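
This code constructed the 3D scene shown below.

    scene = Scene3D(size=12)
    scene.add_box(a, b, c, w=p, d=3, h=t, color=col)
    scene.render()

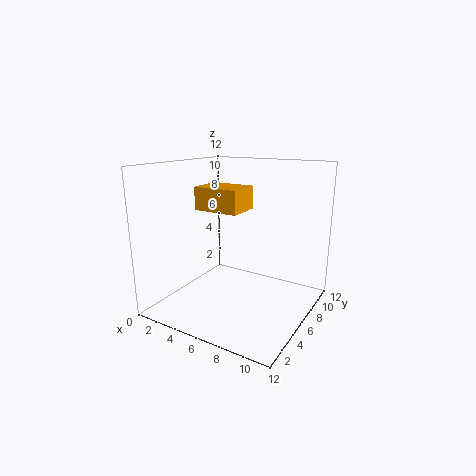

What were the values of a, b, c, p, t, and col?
a = 2, b = 5.5, c = 8, p = 4, t = 2, col = 'orange'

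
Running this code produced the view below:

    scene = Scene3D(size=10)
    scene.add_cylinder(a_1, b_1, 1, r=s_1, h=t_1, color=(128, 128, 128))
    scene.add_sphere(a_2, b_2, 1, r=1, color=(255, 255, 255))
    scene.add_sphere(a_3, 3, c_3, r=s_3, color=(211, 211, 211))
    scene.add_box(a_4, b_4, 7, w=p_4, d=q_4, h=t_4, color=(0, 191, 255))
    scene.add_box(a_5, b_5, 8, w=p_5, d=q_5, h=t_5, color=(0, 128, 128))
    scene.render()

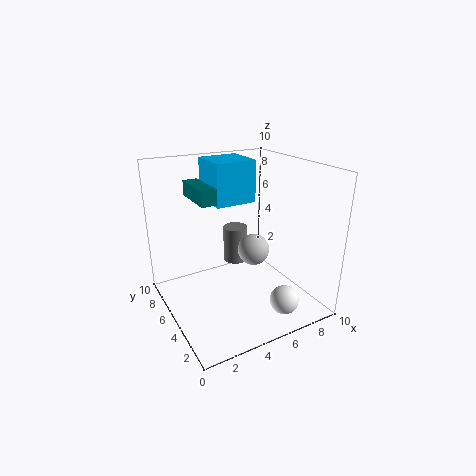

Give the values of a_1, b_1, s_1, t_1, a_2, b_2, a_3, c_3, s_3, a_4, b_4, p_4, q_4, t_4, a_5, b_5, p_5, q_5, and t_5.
a_1 = 7, b_1 = 9, s_1 = 1, t_1 = 3, a_2 = 7, b_2 = 2, a_3 = 5, c_3 = 5, s_3 = 1, a_4 = 4, b_4 = 6, p_4 = 3, q_4 = 3, t_4 = 3, a_5 = 2, b_5 = 4, p_5 = 1, q_5 = 3, t_5 = 1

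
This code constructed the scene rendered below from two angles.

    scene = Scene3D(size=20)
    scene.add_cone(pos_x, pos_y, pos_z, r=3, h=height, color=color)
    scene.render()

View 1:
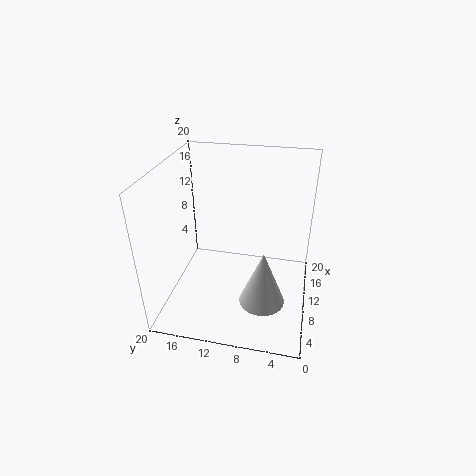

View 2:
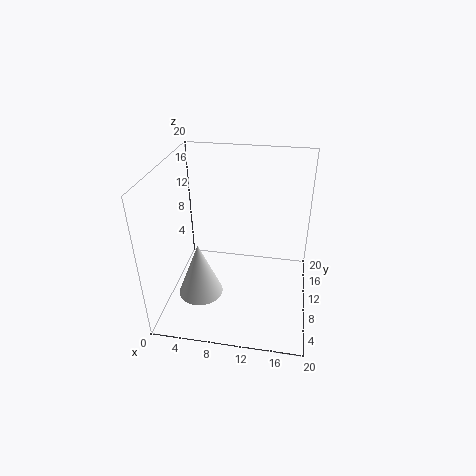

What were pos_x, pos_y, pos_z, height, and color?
pos_x = 5.5; pos_y = 5.75; pos_z = 3.5; height = 7.5; color = 'white'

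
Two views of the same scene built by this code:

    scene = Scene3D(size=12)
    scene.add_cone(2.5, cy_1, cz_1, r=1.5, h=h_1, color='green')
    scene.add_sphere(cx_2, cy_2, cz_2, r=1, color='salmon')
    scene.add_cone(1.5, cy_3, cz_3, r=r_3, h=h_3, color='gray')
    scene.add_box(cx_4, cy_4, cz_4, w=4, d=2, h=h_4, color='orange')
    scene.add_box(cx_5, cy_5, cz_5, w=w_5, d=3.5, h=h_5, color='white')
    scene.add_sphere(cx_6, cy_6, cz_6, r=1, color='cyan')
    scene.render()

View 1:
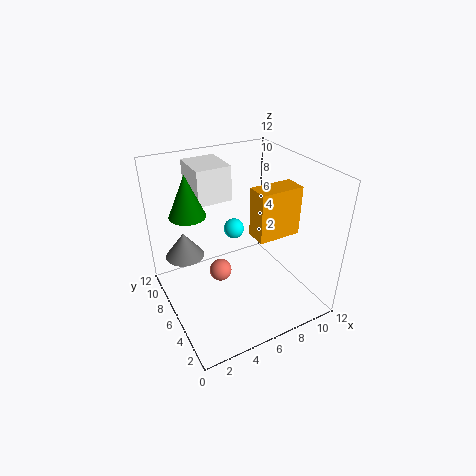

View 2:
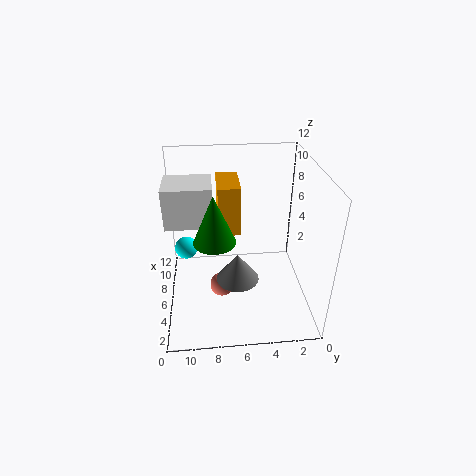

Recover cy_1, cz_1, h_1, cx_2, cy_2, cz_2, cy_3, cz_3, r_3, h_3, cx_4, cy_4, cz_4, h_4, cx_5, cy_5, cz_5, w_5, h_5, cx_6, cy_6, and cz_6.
cy_1 = 8; cz_1 = 8; h_1 = 3.5; cx_2 = 5; cy_2 = 7.5; cz_2 = 2; cy_3 = 6.5; cz_3 = 5.5; r_3 = 1.5; h_3 = 2; cx_4 = 8; cy_4 = 5.5; cz_4 = 5; h_4 = 4.5; cx_5 = 3.5; cy_5 = 8; cz_5 = 8.5; w_5 = 3; h_5 = 3; cx_6 = 8; cy_6 = 10.5; cz_6 = 4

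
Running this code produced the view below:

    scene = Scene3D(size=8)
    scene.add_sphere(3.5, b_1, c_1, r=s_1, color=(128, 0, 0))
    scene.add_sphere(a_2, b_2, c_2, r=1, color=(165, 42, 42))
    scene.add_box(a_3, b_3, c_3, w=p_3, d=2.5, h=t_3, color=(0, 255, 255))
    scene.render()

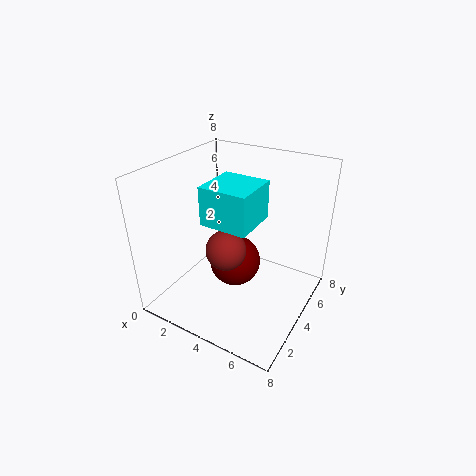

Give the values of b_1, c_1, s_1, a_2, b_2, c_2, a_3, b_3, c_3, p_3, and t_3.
b_1 = 4.5; c_1 = 2; s_1 = 1.5; a_2 = 4.5; b_2 = 2; c_2 = 4.5; a_3 = 3; b_3 = 2; c_3 = 5.5; p_3 = 2.5; t_3 = 2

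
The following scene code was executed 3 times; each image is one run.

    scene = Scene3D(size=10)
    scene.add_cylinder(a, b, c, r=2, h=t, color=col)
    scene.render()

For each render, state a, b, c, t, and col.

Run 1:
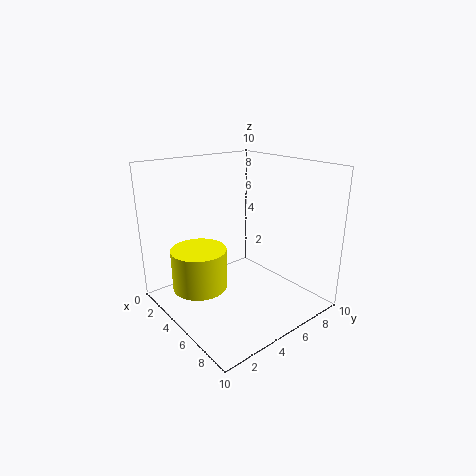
a = 3; b = 3; c = 1; t = 3; col = 'yellow'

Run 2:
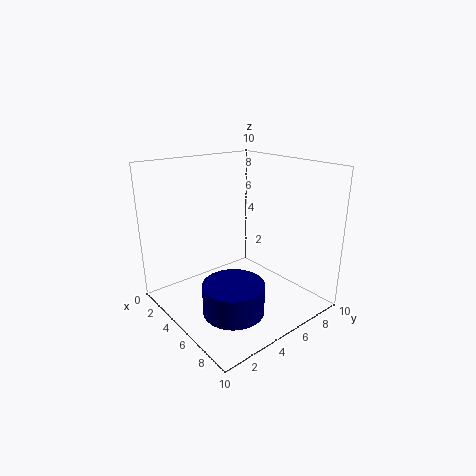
a = 7; b = 3; c = 1; t = 2; col = 'navy'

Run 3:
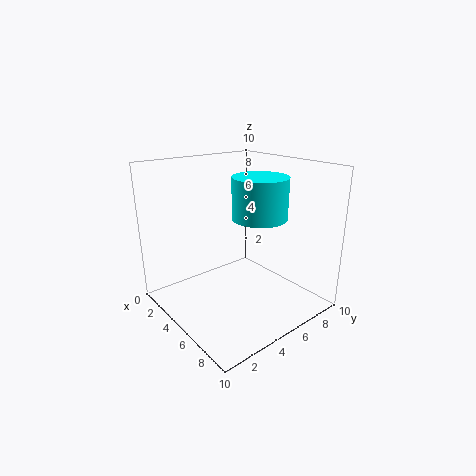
a = 5; b = 7; c = 6; t = 3; col = 'cyan'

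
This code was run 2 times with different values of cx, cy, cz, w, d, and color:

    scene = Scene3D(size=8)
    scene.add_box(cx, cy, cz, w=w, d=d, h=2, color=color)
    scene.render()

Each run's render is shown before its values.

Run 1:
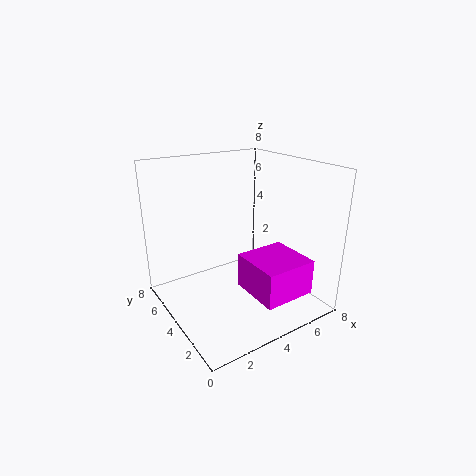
cx = 4, cy = 1, cz = 1, w = 3, d = 3, color = 'magenta'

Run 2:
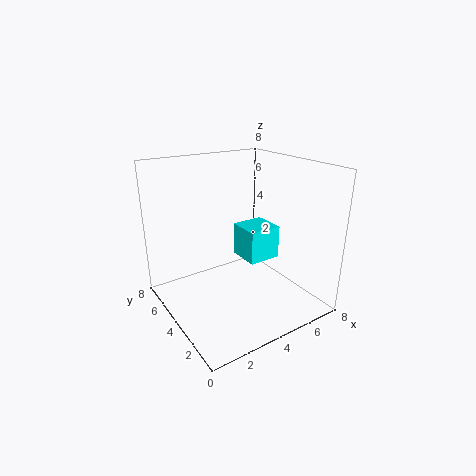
cx = 5, cy = 4, cz = 2, w = 2, d = 2, color = 'cyan'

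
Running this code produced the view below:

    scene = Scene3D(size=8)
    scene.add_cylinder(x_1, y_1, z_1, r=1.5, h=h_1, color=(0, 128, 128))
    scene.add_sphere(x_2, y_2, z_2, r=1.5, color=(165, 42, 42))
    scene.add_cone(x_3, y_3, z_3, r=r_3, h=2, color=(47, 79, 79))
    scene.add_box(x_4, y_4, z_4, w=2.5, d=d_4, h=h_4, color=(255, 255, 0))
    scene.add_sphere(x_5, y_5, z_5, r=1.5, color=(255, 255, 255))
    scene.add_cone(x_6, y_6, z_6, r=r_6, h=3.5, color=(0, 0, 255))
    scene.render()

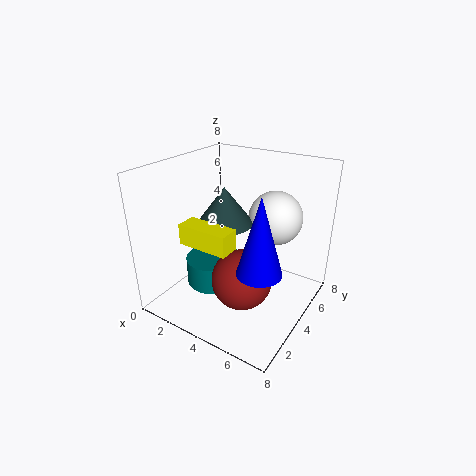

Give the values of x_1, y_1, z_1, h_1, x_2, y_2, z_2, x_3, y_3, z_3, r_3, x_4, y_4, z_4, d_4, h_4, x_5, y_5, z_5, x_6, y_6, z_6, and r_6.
x_1 = 3
y_1 = 3
z_1 = 1.5
h_1 = 1.5
x_2 = 5.5
y_2 = 2
z_2 = 3
x_3 = 3.5
y_3 = 3.5
z_3 = 5
r_3 = 1.5
x_4 = 3
y_4 = 0.5
z_4 = 5
d_4 = 1
h_4 = 1
x_5 = 5.5
y_5 = 5.5
z_5 = 5
x_6 = 7
y_6 = 1
z_6 = 4.5
r_6 = 1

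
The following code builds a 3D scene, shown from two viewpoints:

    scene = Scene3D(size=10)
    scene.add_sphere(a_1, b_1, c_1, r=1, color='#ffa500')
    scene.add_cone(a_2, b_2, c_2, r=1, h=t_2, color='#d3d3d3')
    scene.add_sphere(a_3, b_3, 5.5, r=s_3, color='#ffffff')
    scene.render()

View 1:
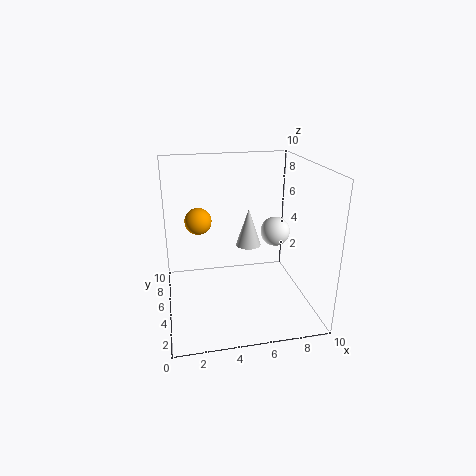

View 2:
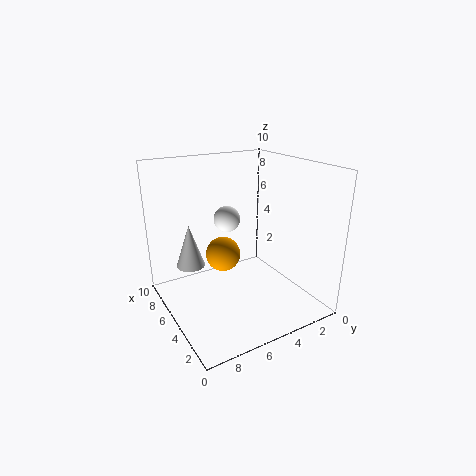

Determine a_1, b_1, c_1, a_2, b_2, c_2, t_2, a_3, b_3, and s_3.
a_1 = 2.5
b_1 = 7.5
c_1 = 5.5
a_2 = 6.5
b_2 = 8
c_2 = 3
t_2 = 3
a_3 = 7.5
b_3 = 4.5
s_3 = 1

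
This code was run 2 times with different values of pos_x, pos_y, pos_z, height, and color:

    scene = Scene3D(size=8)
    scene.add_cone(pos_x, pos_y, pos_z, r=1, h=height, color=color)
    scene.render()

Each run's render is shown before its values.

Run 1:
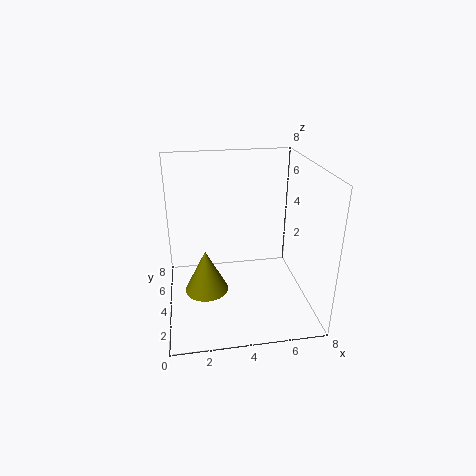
pos_x = 2, pos_y = 1, pos_z = 3, height = 2, color = 'olive'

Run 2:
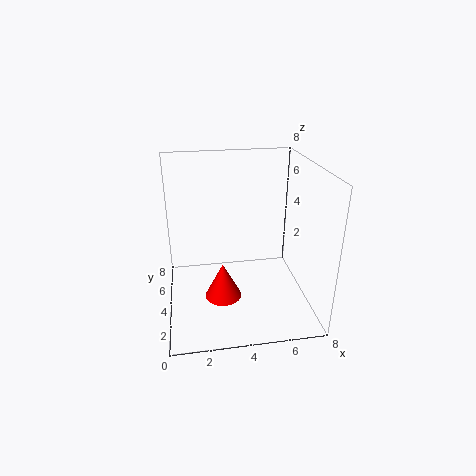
pos_x = 3, pos_y = 3, pos_z = 1, height = 2, color = 'red'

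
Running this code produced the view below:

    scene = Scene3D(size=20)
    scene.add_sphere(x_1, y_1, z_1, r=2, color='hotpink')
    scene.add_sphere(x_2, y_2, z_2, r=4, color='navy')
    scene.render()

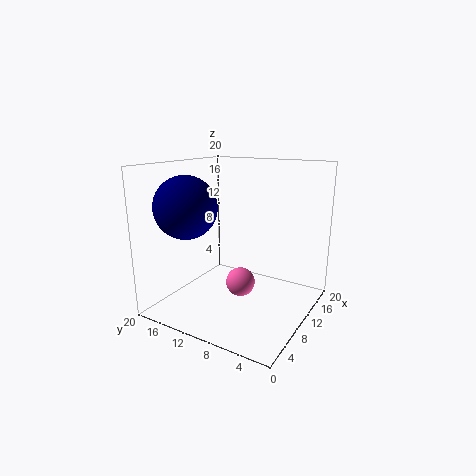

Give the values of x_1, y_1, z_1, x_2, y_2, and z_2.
x_1 = 9; y_1 = 9; z_1 = 4; x_2 = 4; y_2 = 14; z_2 = 15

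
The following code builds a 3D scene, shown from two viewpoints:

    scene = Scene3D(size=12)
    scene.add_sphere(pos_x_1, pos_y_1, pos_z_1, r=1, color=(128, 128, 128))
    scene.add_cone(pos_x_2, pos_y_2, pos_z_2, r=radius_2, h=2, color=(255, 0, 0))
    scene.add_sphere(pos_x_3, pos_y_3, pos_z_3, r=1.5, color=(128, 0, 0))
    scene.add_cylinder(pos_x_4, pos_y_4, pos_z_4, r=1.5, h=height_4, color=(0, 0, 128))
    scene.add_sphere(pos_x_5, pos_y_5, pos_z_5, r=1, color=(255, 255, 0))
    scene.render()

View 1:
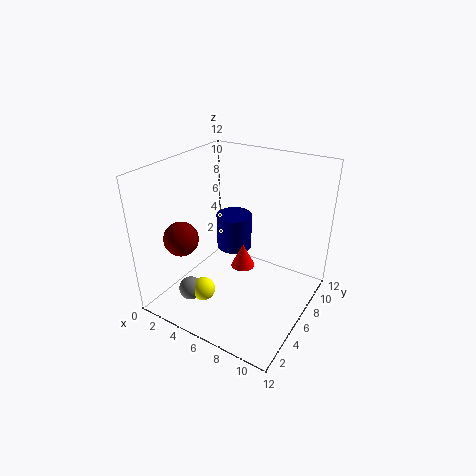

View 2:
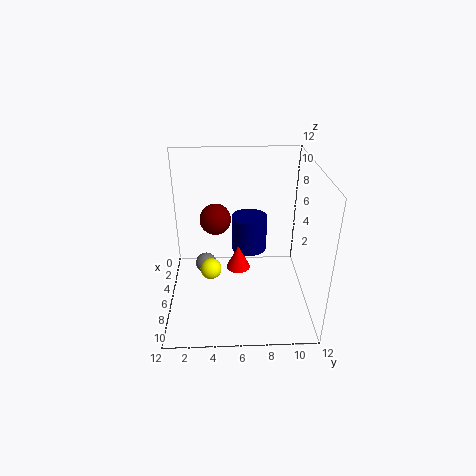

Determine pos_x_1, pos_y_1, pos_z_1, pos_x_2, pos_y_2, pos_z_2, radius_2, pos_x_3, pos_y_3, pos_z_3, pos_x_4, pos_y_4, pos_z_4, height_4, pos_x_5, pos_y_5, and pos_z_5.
pos_x_1 = 3, pos_y_1 = 3, pos_z_1 = 1.5, pos_x_2 = 6.5, pos_y_2 = 6, pos_z_2 = 3.5, radius_2 = 1, pos_x_3 = 1.5, pos_y_3 = 4, pos_z_3 = 5.5, pos_x_4 = 5, pos_y_4 = 7, pos_z_4 = 4.5, height_4 = 3, pos_x_5 = 4, pos_y_5 = 3.5, pos_z_5 = 1.5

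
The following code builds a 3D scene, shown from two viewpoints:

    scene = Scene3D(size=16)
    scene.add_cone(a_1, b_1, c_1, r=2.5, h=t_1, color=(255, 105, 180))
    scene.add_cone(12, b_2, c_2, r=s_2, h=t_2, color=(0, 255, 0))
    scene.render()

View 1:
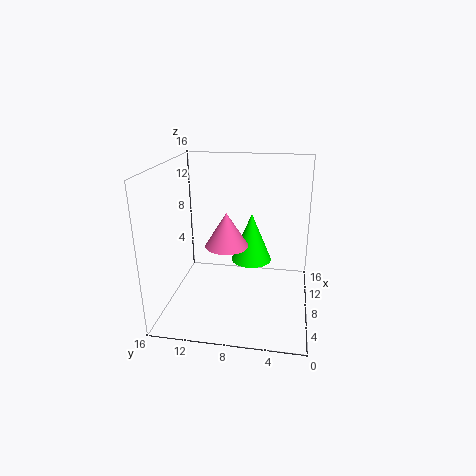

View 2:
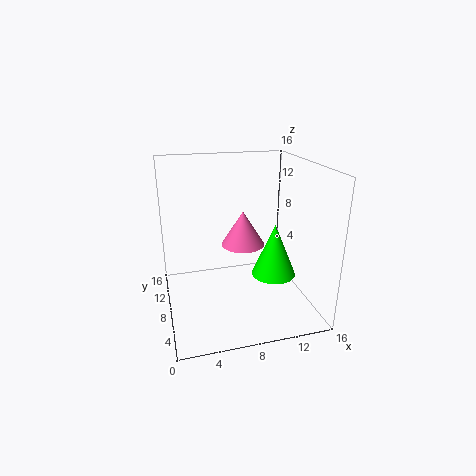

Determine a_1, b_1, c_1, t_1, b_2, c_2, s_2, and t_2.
a_1 = 9; b_1 = 9.5; c_1 = 6.5; t_1 = 4; b_2 = 7; c_2 = 3.5; s_2 = 2.5; t_2 = 6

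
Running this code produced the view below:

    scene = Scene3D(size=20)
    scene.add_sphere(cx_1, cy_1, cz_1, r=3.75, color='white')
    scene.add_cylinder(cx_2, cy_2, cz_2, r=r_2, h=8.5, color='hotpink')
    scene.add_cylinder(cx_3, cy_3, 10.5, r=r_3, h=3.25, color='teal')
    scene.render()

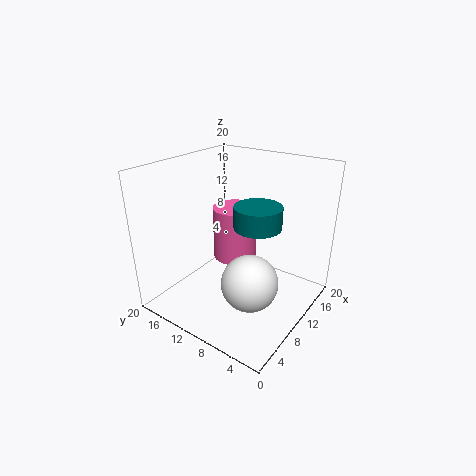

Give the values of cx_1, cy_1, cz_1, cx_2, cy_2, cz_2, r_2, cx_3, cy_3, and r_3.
cx_1 = 7, cy_1 = 6, cz_1 = 5.75, cx_2 = 15.5, cy_2 = 14.5, cz_2 = 3.25, r_2 = 3.5, cx_3 = 13.5, cy_3 = 9, r_3 = 3.5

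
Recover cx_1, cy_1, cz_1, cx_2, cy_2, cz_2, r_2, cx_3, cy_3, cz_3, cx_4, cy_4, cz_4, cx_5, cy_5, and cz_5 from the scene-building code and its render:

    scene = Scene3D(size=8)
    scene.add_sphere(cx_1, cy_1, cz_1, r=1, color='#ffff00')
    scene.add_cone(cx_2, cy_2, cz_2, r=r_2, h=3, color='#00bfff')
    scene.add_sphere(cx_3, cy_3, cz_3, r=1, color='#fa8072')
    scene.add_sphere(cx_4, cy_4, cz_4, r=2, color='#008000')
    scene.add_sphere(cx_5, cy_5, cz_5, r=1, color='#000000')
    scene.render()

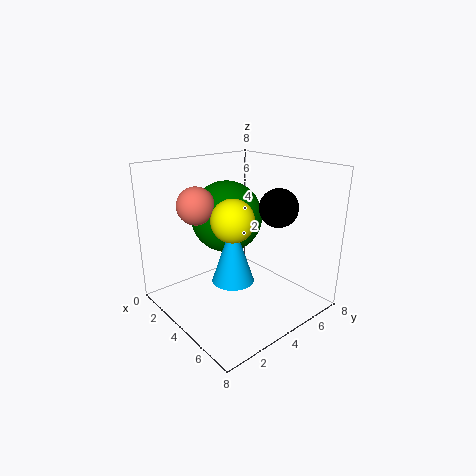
cx_1 = 6
cy_1 = 2
cz_1 = 6
cx_2 = 6
cy_2 = 2
cz_2 = 3
r_2 = 1
cx_3 = 3
cy_3 = 2
cz_3 = 6
cx_4 = 3
cy_4 = 4
cz_4 = 5
cx_5 = 6
cy_5 = 5
cz_5 = 6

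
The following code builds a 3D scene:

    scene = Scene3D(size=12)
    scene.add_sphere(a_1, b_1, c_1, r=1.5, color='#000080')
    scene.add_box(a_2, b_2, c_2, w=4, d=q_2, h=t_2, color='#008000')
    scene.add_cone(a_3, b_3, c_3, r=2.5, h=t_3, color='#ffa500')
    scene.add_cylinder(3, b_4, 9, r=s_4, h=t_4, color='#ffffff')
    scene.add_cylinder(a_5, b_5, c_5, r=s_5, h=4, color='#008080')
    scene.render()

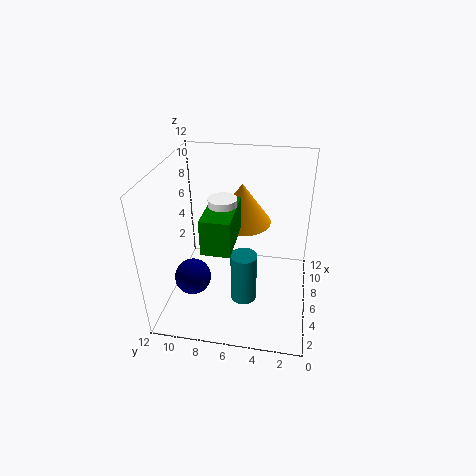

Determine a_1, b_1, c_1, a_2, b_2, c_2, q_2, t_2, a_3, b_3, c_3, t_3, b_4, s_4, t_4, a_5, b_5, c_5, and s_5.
a_1 = 4
b_1 = 9.5
c_1 = 3
a_2 = 0.5
b_2 = 5.5
c_2 = 8
q_2 = 2
t_2 = 2.5
a_3 = 8
b_3 = 6
c_3 = 6.5
t_3 = 3.5
b_4 = 6.5
s_4 = 1
t_4 = 2
a_5 = 3
b_5 = 5
c_5 = 2.5
s_5 = 1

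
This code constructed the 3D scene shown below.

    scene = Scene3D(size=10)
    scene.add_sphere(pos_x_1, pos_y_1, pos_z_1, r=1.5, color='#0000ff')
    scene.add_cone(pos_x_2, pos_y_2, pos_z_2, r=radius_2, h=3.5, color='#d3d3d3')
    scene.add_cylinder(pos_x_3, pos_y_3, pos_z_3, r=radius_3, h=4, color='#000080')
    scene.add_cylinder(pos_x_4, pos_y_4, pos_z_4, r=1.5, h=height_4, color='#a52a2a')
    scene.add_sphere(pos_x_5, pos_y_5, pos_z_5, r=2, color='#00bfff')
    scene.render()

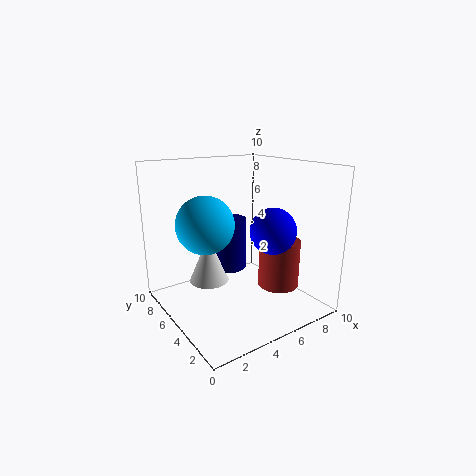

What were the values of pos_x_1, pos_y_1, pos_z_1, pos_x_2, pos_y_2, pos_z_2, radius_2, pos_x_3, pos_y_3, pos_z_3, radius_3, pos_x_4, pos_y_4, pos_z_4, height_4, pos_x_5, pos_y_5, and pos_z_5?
pos_x_1 = 6, pos_y_1 = 2.5, pos_z_1 = 6, pos_x_2 = 4, pos_y_2 = 7.5, pos_z_2 = 1, radius_2 = 1.5, pos_x_3 = 6, pos_y_3 = 8, pos_z_3 = 1.5, radius_3 = 1.5, pos_x_4 = 8, pos_y_4 = 4, pos_z_4 = 1, height_4 = 3.5, pos_x_5 = 3, pos_y_5 = 6, pos_z_5 = 6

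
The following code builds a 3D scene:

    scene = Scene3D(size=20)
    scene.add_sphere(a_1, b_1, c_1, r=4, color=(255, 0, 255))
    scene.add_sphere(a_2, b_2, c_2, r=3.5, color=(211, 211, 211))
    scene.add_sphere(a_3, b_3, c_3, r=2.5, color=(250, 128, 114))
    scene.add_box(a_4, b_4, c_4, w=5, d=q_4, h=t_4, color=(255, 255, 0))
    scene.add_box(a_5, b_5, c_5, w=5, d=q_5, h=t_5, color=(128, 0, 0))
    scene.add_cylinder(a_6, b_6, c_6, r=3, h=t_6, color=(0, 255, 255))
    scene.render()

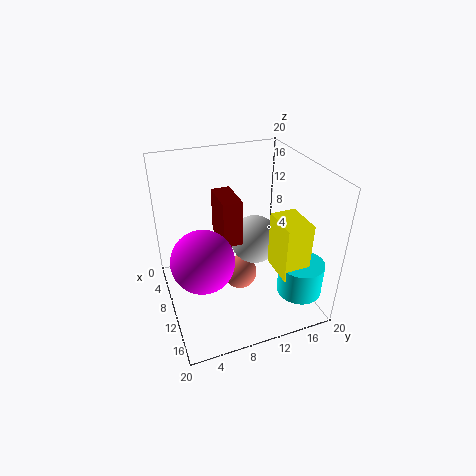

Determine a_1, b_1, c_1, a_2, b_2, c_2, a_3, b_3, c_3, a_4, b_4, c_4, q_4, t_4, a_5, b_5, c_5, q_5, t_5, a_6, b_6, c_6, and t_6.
a_1 = 13.5
b_1 = 4
c_1 = 10
a_2 = 9
b_2 = 13
c_2 = 8.5
a_3 = 9.5
b_3 = 10.5
c_3 = 3.5
a_4 = 12.5
b_4 = 13.5
c_4 = 7
q_4 = 3.5
t_4 = 7.5
a_5 = 8
b_5 = 7
c_5 = 11
q_5 = 2.5
t_5 = 6
a_6 = 16.5
b_6 = 16.5
c_6 = 4
t_6 = 4.5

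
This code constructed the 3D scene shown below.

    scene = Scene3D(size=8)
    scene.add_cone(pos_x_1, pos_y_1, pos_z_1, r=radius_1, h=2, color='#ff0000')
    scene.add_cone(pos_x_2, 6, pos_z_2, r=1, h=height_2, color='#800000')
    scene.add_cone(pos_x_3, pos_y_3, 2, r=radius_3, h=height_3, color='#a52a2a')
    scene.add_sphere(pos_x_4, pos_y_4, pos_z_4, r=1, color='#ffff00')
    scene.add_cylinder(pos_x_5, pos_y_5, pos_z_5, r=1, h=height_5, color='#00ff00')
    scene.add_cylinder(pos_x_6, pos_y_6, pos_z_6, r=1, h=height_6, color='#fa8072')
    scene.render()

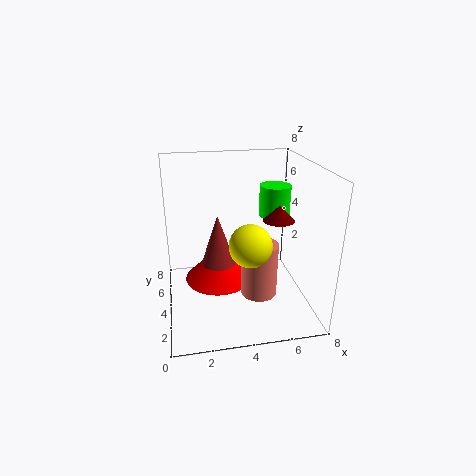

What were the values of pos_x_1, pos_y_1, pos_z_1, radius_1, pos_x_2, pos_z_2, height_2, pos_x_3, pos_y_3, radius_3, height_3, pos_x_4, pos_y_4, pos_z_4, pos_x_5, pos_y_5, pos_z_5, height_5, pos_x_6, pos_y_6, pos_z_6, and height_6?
pos_x_1 = 3
pos_y_1 = 5
pos_z_1 = 1
radius_1 = 2
pos_x_2 = 7
pos_z_2 = 4
height_2 = 1
pos_x_3 = 3
pos_y_3 = 5
radius_3 = 1
height_3 = 3
pos_x_4 = 4
pos_y_4 = 1
pos_z_4 = 5
pos_x_5 = 7
pos_y_5 = 7
pos_z_5 = 4
height_5 = 2
pos_x_6 = 5
pos_y_6 = 3
pos_z_6 = 1
height_6 = 3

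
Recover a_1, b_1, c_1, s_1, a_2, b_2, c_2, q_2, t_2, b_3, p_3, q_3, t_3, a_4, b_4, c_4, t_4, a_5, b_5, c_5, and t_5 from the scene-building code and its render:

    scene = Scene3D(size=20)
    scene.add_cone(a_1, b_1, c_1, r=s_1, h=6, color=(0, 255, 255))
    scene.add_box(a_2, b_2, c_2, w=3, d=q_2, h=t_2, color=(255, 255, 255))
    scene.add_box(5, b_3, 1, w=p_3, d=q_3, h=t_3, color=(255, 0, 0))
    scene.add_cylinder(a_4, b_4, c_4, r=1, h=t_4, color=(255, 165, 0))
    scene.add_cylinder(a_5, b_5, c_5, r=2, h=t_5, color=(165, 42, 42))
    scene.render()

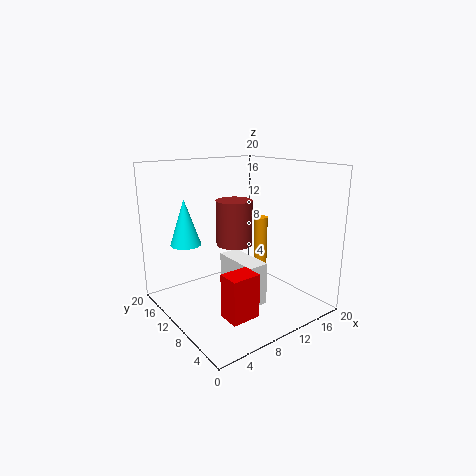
a_1 = 3; b_1 = 12; c_1 = 10; s_1 = 2; a_2 = 9; b_2 = 6; c_2 = 1; q_2 = 7; t_2 = 6; b_3 = 4; p_3 = 4; q_3 = 3; t_3 = 6; a_4 = 15; b_4 = 11; c_4 = 4; t_4 = 8; a_5 = 5; b_5 = 4; c_5 = 12; t_5 = 5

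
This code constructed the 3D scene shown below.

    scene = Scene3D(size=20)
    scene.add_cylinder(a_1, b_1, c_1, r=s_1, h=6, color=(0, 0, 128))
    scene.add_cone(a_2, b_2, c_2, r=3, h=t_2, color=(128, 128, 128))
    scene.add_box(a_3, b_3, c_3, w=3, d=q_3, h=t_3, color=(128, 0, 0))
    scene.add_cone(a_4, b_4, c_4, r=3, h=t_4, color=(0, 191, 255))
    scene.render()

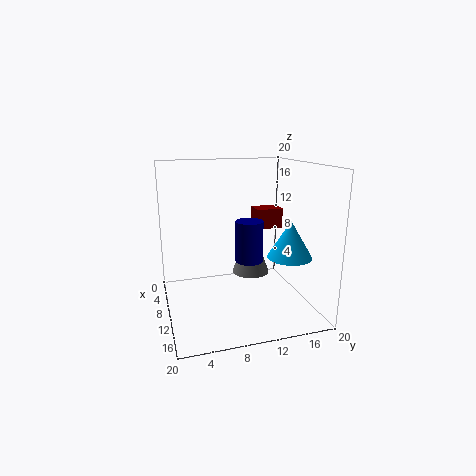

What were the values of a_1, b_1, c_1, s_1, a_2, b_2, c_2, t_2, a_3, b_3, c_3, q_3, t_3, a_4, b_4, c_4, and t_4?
a_1 = 9
b_1 = 12
c_1 = 6
s_1 = 2
a_2 = 4
b_2 = 14
c_2 = 2
t_2 = 8
a_3 = 4
b_3 = 14
c_3 = 10
q_3 = 4
t_3 = 3
a_4 = 14
b_4 = 16
c_4 = 8
t_4 = 5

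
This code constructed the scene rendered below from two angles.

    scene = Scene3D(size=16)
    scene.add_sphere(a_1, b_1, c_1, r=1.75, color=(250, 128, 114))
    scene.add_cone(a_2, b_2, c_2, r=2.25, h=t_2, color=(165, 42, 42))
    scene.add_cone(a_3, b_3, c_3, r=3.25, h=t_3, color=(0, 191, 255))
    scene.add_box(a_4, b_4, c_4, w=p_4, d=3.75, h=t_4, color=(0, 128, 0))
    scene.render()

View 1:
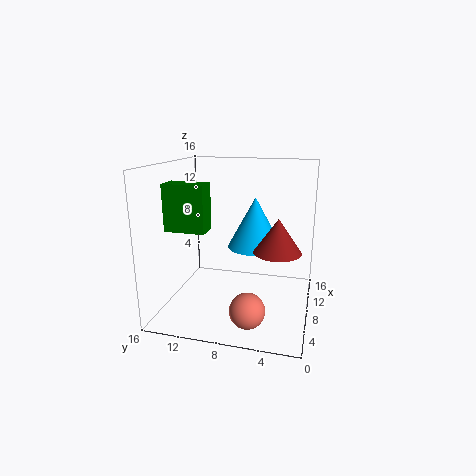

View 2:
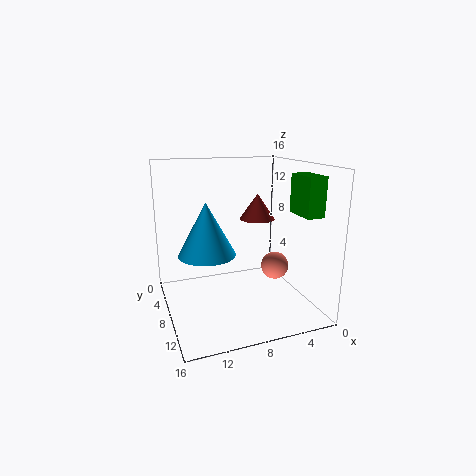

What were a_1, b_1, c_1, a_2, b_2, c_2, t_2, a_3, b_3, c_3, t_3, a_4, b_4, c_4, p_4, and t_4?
a_1 = 2
b_1 = 5.5
c_1 = 2.75
a_2 = 3.5
b_2 = 3
c_2 = 8.5
t_2 = 3.25
a_3 = 11.25
b_3 = 6.75
c_3 = 6
t_3 = 6
a_4 = 0.25
b_4 = 9
c_4 = 10.75
p_4 = 2
t_4 = 4.25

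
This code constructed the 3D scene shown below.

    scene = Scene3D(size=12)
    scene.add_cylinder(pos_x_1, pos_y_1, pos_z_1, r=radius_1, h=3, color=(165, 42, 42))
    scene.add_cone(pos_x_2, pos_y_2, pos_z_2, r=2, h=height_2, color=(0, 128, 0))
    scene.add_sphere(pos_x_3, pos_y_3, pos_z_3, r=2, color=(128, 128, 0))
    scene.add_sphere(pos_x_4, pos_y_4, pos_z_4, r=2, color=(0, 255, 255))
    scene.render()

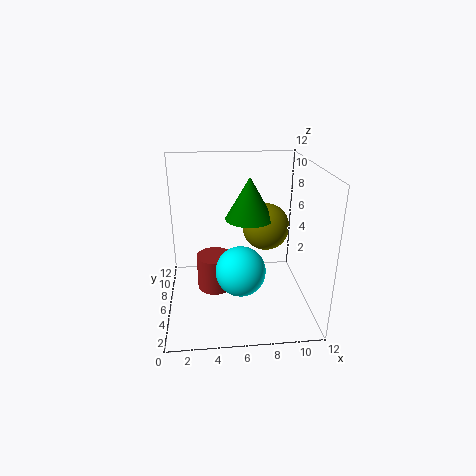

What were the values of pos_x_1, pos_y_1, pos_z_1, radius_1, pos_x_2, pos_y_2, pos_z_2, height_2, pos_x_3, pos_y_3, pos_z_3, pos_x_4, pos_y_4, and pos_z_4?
pos_x_1 = 4, pos_y_1 = 6, pos_z_1 = 1.5, radius_1 = 1.5, pos_x_2 = 7, pos_y_2 = 6.5, pos_z_2 = 7.5, height_2 = 3.5, pos_x_3 = 8.5, pos_y_3 = 7, pos_z_3 = 6.5, pos_x_4 = 6, pos_y_4 = 4, pos_z_4 = 4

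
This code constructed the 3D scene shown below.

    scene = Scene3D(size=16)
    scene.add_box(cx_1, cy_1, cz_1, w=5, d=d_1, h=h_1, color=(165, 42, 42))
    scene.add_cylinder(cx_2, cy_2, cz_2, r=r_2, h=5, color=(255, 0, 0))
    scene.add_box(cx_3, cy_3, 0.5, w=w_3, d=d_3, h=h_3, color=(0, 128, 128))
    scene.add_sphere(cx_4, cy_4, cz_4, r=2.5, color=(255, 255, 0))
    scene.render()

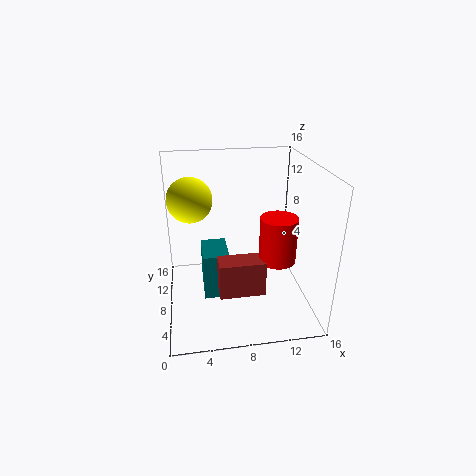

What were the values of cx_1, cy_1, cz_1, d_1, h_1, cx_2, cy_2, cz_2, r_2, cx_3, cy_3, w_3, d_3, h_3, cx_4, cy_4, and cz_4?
cx_1 = 5.5
cy_1 = 4.5
cz_1 = 2.5
d_1 = 2.5
h_1 = 4
cx_2 = 12
cy_2 = 6
cz_2 = 6
r_2 = 2
cx_3 = 4
cy_3 = 7.5
w_3 = 3
d_3 = 4.5
h_3 = 5.5
cx_4 = 3
cy_4 = 10
cz_4 = 12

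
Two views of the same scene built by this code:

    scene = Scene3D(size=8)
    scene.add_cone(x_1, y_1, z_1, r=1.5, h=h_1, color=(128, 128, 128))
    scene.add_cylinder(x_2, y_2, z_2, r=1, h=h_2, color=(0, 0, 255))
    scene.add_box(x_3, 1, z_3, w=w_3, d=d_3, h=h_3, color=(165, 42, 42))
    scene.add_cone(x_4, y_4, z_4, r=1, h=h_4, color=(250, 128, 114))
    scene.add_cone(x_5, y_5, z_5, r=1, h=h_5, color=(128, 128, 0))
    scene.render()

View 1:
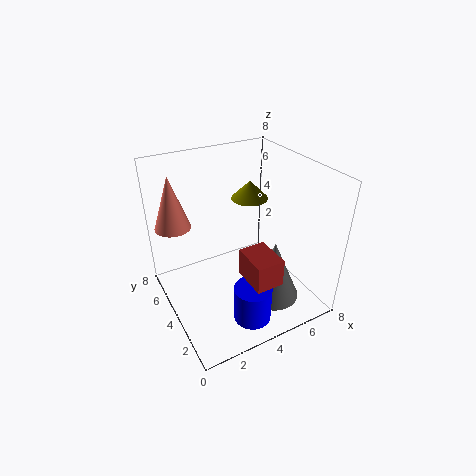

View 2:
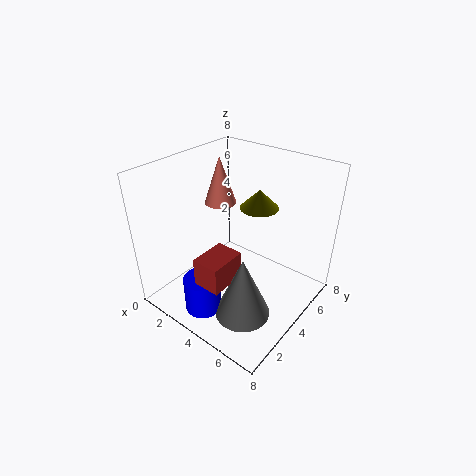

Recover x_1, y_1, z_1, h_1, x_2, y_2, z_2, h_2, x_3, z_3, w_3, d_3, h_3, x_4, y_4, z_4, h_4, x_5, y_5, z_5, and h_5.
x_1 = 5.5; y_1 = 2.5; z_1 = 0.5; h_1 = 3.5; x_2 = 3.5; y_2 = 1.5; z_2 = 0.5; h_2 = 2; x_3 = 3.5; z_3 = 2.5; w_3 = 1.5; d_3 = 2; h_3 = 1.5; x_4 = 1; y_4 = 6; z_4 = 4.5; h_4 = 3; x_5 = 5; y_5 = 4.5; z_5 = 6; h_5 = 1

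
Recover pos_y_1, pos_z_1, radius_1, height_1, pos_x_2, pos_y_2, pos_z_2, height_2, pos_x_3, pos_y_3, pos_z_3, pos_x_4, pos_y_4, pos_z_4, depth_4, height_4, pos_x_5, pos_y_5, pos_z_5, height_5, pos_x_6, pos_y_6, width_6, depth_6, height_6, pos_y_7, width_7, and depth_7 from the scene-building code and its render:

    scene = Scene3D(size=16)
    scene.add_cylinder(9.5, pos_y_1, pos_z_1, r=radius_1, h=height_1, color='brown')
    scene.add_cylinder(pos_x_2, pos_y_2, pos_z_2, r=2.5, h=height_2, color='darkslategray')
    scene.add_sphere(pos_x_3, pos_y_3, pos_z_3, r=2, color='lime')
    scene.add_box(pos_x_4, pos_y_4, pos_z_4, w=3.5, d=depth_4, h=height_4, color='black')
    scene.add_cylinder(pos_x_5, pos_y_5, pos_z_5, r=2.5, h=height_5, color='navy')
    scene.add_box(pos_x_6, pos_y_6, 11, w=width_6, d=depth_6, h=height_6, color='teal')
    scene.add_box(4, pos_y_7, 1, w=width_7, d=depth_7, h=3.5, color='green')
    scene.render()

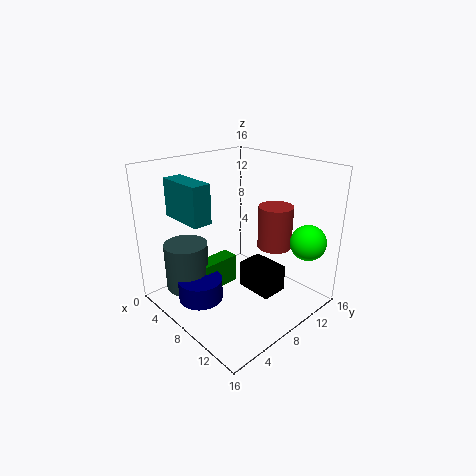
pos_y_1 = 12.5
pos_z_1 = 6
radius_1 = 2
height_1 = 5
pos_x_2 = 3.5
pos_y_2 = 4
pos_z_2 = 1.5
height_2 = 5.5
pos_x_3 = 13.5
pos_y_3 = 13.5
pos_z_3 = 7.5
pos_x_4 = 12
pos_y_4 = 4.5
pos_z_4 = 5.5
depth_4 = 2.5
height_4 = 2.5
pos_x_5 = 6
pos_y_5 = 4
pos_z_5 = 1
height_5 = 2.5
pos_x_6 = 3.5
pos_y_6 = 2
width_6 = 5
depth_6 = 2
height_6 = 4
pos_y_7 = 5
width_7 = 2
depth_7 = 4.5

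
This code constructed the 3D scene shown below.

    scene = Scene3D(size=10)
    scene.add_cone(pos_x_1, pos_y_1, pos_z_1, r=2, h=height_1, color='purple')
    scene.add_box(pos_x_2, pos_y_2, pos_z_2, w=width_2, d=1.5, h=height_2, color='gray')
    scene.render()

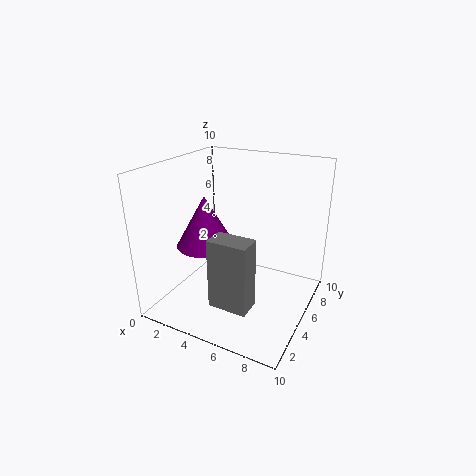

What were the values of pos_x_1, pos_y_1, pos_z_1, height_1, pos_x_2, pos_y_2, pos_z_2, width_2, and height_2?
pos_x_1 = 3, pos_y_1 = 4, pos_z_1 = 4.5, height_1 = 3.5, pos_x_2 = 5, pos_y_2 = 1, pos_z_2 = 2, width_2 = 2.5, height_2 = 4.5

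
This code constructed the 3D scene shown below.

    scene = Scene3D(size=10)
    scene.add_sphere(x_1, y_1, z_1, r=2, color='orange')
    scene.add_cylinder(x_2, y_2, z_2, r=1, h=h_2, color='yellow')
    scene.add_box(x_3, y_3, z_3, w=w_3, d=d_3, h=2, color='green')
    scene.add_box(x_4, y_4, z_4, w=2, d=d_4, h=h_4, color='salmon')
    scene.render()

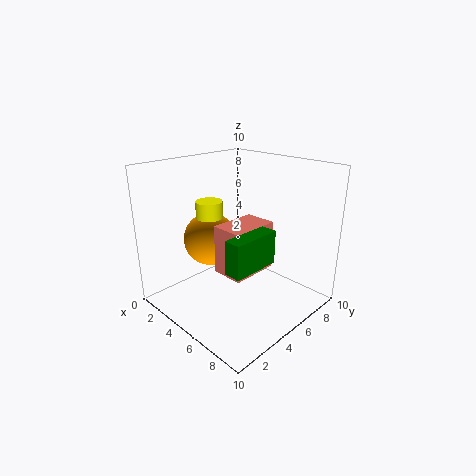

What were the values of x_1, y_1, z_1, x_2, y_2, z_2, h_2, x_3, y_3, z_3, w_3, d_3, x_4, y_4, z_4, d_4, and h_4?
x_1 = 2; y_1 = 5; z_1 = 4; x_2 = 2; y_2 = 5; z_2 = 3; h_2 = 4; x_3 = 8; y_3 = 1; z_3 = 5; w_3 = 1; d_3 = 3; x_4 = 6; y_4 = 2; z_4 = 4; d_4 = 3; h_4 = 3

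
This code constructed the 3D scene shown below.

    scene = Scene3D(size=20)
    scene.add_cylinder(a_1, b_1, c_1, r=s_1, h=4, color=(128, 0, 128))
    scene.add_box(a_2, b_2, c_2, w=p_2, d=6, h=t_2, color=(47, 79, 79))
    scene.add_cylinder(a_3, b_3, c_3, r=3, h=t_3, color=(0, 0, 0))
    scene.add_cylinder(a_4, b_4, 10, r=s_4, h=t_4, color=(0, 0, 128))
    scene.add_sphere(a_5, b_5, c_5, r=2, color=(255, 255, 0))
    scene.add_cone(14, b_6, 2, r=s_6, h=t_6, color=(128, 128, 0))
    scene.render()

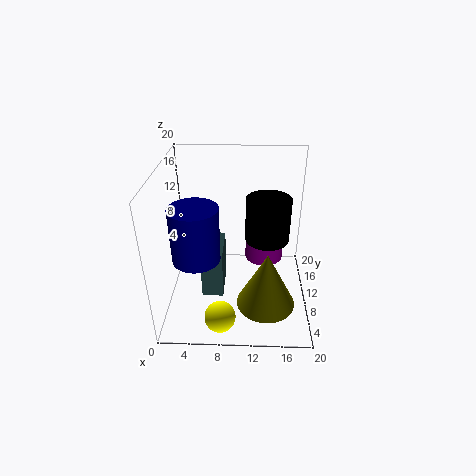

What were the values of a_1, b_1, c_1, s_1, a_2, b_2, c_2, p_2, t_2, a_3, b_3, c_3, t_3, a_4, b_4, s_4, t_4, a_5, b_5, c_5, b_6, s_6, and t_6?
a_1 = 14; b_1 = 16; c_1 = 3; s_1 = 3; a_2 = 5; b_2 = 7; c_2 = 2; p_2 = 3; t_2 = 7; a_3 = 14; b_3 = 10; c_3 = 10; t_3 = 6; a_4 = 5; b_4 = 5; s_4 = 3; t_4 = 7; a_5 = 8; b_5 = 2; c_5 = 3; b_6 = 6; s_6 = 4; t_6 = 8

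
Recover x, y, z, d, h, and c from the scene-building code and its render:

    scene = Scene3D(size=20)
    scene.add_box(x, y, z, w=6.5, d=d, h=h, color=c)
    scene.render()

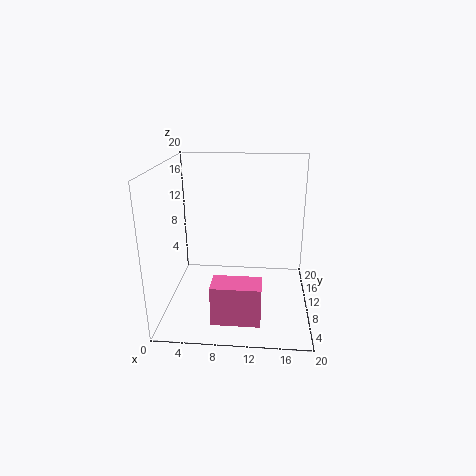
x = 7
y = 3
z = 0.5
d = 3.5
h = 5.5
c = 'hotpink'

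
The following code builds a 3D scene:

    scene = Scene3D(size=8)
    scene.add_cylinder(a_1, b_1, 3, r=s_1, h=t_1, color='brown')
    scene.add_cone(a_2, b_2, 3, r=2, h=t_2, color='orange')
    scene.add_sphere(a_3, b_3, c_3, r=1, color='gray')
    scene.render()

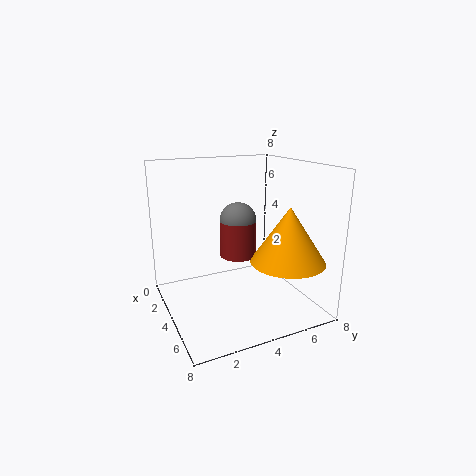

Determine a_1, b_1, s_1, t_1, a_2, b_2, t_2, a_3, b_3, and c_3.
a_1 = 4, b_1 = 4, s_1 = 1, t_1 = 2, a_2 = 6, b_2 = 6, t_2 = 3, a_3 = 4, b_3 = 4, c_3 = 5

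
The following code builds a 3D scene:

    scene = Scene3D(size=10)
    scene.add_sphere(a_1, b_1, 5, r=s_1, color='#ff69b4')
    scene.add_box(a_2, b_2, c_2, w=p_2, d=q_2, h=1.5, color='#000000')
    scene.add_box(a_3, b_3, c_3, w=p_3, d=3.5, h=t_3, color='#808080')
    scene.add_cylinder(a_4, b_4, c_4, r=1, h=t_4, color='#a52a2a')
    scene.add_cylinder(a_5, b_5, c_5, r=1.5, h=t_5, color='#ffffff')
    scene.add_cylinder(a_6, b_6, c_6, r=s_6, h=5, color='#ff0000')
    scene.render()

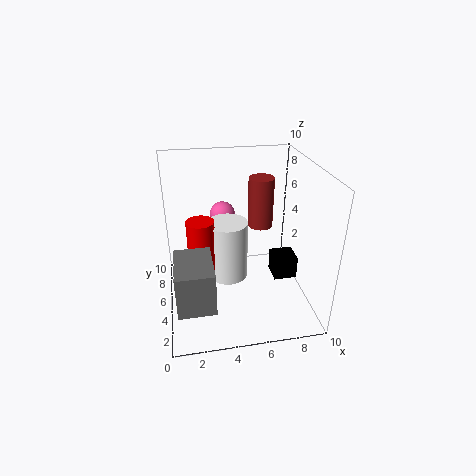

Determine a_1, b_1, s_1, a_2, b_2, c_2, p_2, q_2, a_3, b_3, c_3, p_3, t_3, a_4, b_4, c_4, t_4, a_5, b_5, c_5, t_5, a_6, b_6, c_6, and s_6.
a_1 = 4.5; b_1 = 9; s_1 = 1; a_2 = 7; b_2 = 2.5; c_2 = 3; p_2 = 1.5; q_2 = 1.5; a_3 = 0.5; b_3 = 1.5; c_3 = 1.5; p_3 = 2.5; t_3 = 3; a_4 = 7.5; b_4 = 8.5; c_4 = 4; t_4 = 4; a_5 = 4.5; b_5 = 6.5; c_5 = 1; t_5 = 4.5; a_6 = 2.5; b_6 = 6; c_6 = 1; s_6 = 1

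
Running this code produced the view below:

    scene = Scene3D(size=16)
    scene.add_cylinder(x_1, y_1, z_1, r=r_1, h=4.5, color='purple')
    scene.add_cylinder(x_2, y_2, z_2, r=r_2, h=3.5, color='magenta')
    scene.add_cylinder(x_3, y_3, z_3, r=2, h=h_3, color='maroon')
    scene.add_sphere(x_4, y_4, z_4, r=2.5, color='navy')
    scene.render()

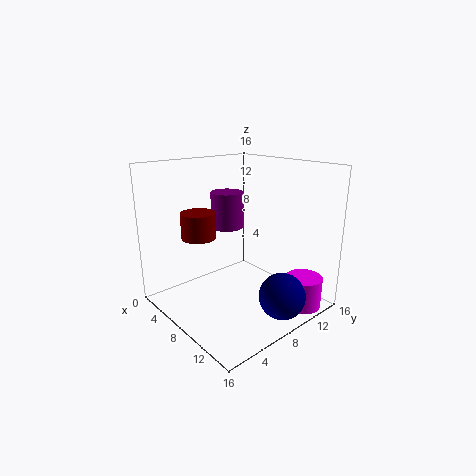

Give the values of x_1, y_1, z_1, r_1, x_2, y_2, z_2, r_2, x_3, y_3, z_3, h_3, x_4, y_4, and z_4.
x_1 = 3; y_1 = 10.5; z_1 = 7.5; r_1 = 2; x_2 = 14; y_2 = 12.5; z_2 = 0.5; r_2 = 2; x_3 = 4; y_3 = 5.5; z_3 = 7.5; h_3 = 3; x_4 = 13.5; y_4 = 9.5; z_4 = 2.5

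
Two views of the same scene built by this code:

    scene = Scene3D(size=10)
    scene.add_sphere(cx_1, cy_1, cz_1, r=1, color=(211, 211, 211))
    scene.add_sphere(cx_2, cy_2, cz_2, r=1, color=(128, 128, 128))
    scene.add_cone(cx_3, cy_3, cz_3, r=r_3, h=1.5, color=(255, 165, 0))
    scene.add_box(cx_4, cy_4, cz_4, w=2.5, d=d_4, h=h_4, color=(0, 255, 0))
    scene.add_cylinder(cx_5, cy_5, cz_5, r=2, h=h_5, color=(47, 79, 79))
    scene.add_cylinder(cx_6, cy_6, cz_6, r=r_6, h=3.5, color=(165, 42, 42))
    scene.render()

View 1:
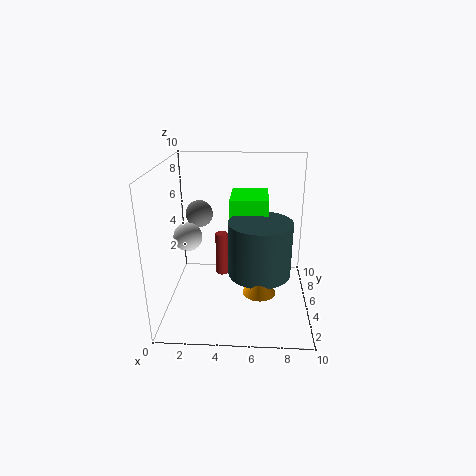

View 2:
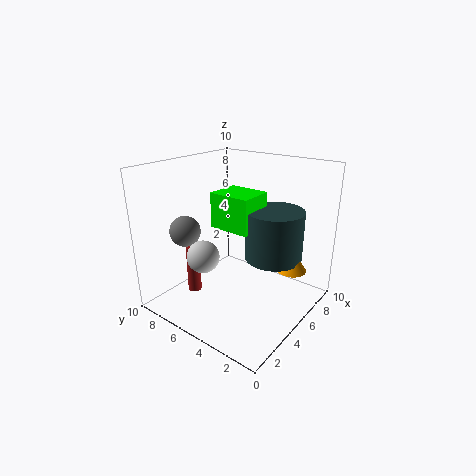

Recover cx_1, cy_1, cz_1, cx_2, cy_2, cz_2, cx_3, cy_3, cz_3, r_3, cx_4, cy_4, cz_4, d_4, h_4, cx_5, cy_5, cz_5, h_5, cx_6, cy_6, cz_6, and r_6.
cx_1 = 1.5, cy_1 = 5, cz_1 = 5, cx_2 = 2, cy_2 = 7, cz_2 = 6, cx_3 = 6.5, cy_3 = 1.5, cz_3 = 3, r_3 = 1, cx_4 = 4.5, cy_4 = 4, cz_4 = 5.5, d_4 = 3, h_4 = 2.5, cx_5 = 6.5, cy_5 = 3, cz_5 = 3.5, h_5 = 3.5, cx_6 = 3.5, cy_6 = 8, cz_6 = 0.5, r_6 = 0.5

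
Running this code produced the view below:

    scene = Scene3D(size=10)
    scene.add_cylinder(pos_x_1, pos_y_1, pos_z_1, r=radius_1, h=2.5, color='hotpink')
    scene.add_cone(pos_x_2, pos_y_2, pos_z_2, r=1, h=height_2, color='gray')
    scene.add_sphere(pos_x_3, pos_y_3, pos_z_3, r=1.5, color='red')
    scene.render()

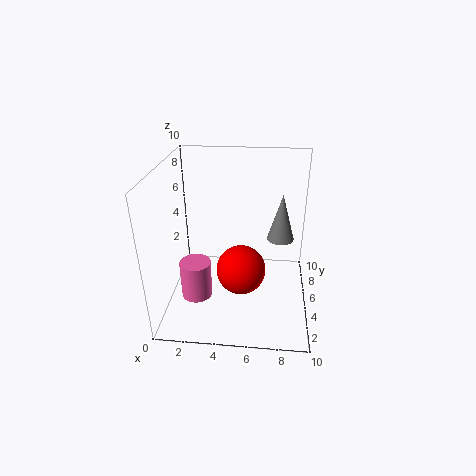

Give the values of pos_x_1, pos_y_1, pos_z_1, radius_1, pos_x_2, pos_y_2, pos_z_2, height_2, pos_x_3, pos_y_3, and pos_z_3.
pos_x_1 = 2.5, pos_y_1 = 2.5, pos_z_1 = 2, radius_1 = 1, pos_x_2 = 8, pos_y_2 = 7, pos_z_2 = 4, height_2 = 3.5, pos_x_3 = 5.5, pos_y_3 = 2, pos_z_3 = 4.5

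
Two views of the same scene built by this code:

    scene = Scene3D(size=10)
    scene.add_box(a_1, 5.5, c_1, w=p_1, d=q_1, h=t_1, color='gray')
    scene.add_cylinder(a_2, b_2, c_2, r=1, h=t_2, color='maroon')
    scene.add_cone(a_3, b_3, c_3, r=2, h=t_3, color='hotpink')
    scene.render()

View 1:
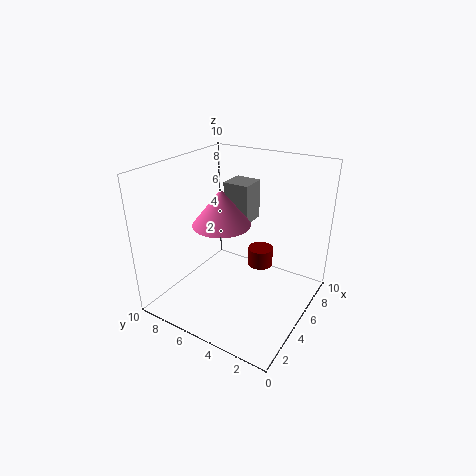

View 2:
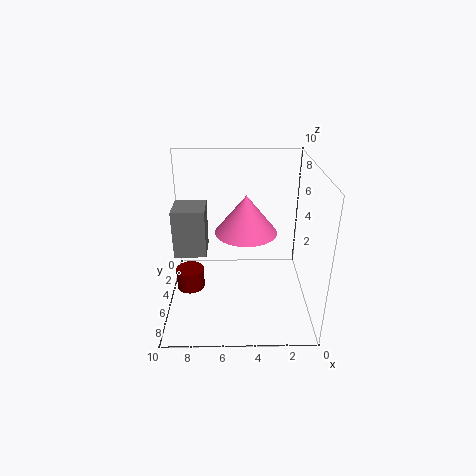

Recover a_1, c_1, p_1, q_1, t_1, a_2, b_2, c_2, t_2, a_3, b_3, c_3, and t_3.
a_1 = 7, c_1 = 5, p_1 = 2, q_1 = 2, t_1 = 3, a_2 = 8.5, b_2 = 5, c_2 = 1, t_2 = 1.5, a_3 = 4.5, b_3 = 6, c_3 = 6, t_3 = 2.5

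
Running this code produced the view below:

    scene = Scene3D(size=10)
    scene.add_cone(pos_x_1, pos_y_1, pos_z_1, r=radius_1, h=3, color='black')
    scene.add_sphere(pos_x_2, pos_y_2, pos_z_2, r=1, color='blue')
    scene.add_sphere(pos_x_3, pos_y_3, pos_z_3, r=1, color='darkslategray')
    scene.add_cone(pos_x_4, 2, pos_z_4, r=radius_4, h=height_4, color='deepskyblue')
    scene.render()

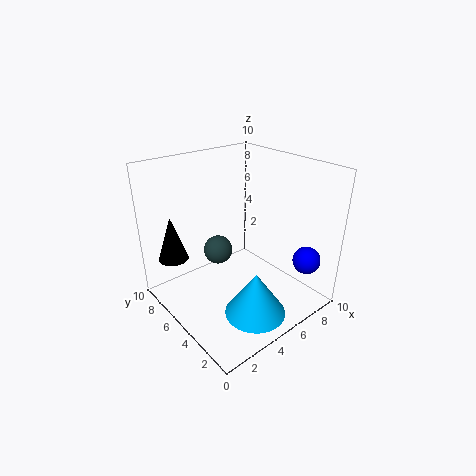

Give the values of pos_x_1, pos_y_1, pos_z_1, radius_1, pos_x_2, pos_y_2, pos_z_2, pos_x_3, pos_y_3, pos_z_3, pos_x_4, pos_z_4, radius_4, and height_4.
pos_x_1 = 1, pos_y_1 = 7, pos_z_1 = 4, radius_1 = 1, pos_x_2 = 9, pos_y_2 = 2, pos_z_2 = 3, pos_x_3 = 4, pos_y_3 = 6, pos_z_3 = 4, pos_x_4 = 4, pos_z_4 = 1, radius_4 = 2, height_4 = 3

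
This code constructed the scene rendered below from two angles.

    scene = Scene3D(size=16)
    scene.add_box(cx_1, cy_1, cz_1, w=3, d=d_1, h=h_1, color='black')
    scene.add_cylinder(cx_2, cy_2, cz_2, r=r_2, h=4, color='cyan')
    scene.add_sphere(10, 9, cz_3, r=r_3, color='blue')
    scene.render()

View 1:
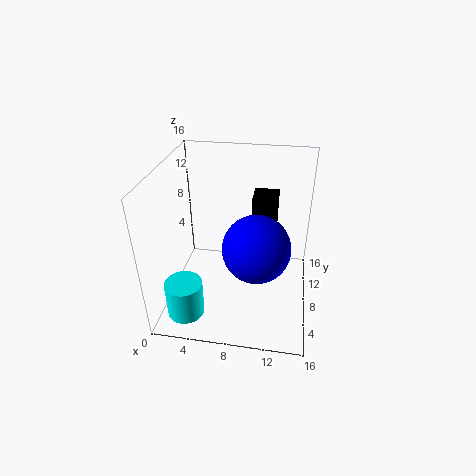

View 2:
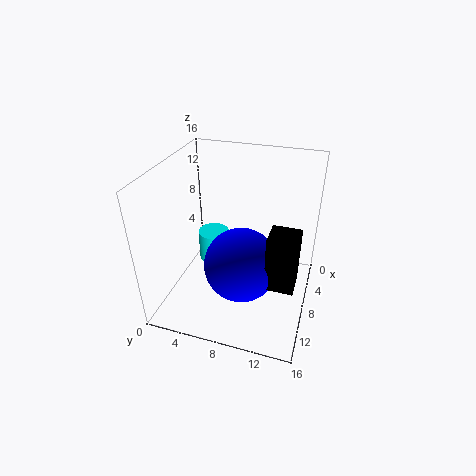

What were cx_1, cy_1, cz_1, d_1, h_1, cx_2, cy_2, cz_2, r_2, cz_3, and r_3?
cx_1 = 9; cy_1 = 12; cz_1 = 5; d_1 = 3; h_1 = 6; cx_2 = 3; cy_2 = 3; cz_2 = 1; r_2 = 2; cz_3 = 6; r_3 = 4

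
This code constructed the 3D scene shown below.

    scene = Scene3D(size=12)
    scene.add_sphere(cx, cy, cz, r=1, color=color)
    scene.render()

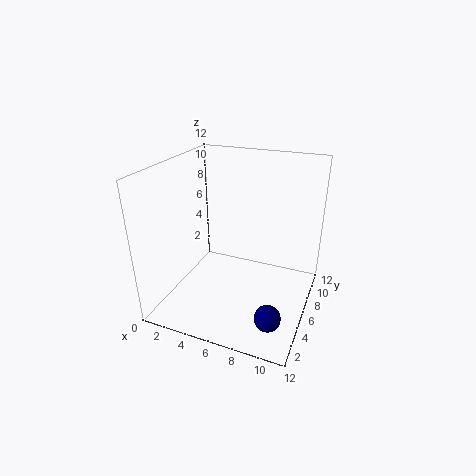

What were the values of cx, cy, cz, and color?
cx = 10
cy = 2
cz = 2
color = 'navy'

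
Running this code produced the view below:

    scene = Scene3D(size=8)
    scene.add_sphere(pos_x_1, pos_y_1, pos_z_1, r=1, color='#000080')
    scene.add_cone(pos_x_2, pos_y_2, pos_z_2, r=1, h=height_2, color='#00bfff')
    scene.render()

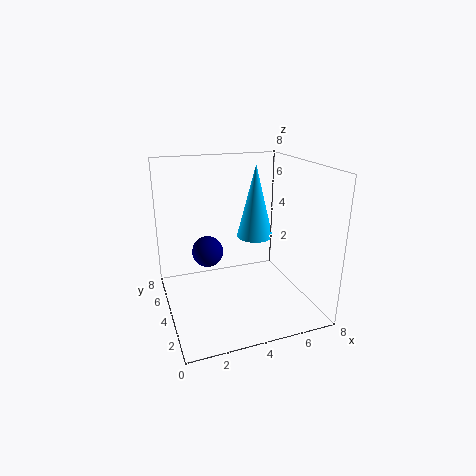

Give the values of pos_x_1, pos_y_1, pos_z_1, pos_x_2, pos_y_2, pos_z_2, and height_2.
pos_x_1 = 3
pos_y_1 = 7
pos_z_1 = 2
pos_x_2 = 5
pos_y_2 = 4
pos_z_2 = 4
height_2 = 4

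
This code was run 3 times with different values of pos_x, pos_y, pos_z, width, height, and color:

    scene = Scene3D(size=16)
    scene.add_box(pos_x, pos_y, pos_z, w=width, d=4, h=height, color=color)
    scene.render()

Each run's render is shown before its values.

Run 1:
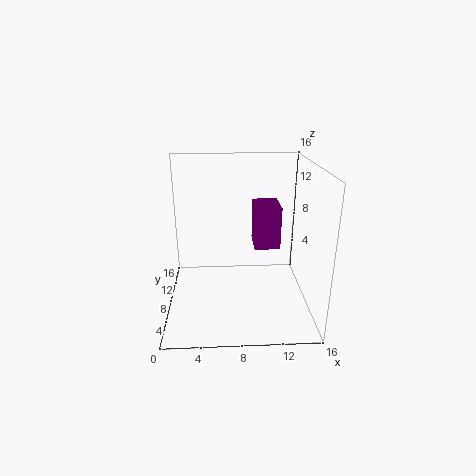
pos_x = 10, pos_y = 9, pos_z = 6, width = 3, height = 5, color = 'purple'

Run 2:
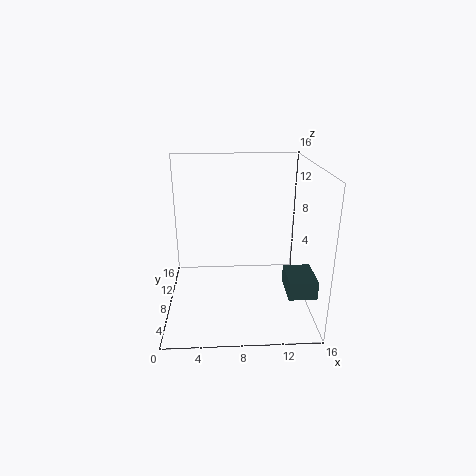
pos_x = 13, pos_y = 3, pos_z = 3, width = 3, height = 2, color = 'darkslategray'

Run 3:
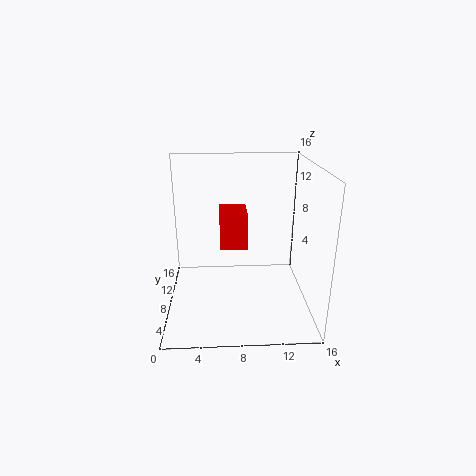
pos_x = 6, pos_y = 7, pos_z = 7, width = 3, height = 4, color = 'red'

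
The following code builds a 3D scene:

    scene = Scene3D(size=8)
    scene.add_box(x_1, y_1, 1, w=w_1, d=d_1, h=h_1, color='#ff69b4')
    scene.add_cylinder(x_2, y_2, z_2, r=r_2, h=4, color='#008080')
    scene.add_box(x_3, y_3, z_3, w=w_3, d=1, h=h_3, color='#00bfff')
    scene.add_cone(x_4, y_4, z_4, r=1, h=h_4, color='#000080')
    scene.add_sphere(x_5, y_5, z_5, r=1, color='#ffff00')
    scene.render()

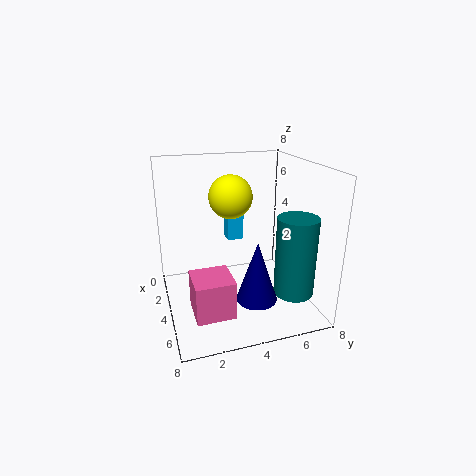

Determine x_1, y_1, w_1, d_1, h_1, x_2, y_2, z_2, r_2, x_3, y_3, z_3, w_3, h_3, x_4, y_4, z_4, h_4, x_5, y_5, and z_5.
x_1 = 5; y_1 = 1; w_1 = 2; d_1 = 2; h_1 = 2; x_2 = 7; y_2 = 6; z_2 = 2; r_2 = 1; x_3 = 1; y_3 = 4; z_3 = 3; w_3 = 1; h_3 = 3; x_4 = 7; y_4 = 4; z_4 = 2; h_4 = 3; x_5 = 6; y_5 = 3; z_5 = 7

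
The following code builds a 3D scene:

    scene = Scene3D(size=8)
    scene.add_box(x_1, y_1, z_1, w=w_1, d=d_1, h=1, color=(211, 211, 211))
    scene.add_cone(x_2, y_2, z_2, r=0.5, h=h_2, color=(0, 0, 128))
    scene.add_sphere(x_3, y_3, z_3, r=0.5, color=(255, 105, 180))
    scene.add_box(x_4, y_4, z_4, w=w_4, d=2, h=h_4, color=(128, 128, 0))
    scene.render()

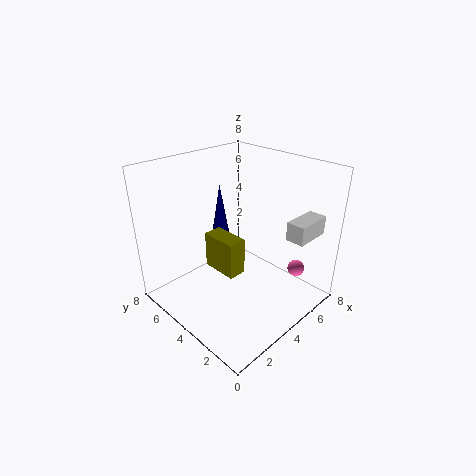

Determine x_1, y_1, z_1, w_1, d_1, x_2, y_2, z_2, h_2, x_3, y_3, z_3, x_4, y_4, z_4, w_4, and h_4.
x_1 = 5, y_1 = 0.5, z_1 = 4.5, w_1 = 2, d_1 = 1, x_2 = 4.5, y_2 = 6, z_2 = 3.5, h_2 = 3, x_3 = 7, y_3 = 2, z_3 = 1.5, x_4 = 2.5, y_4 = 3, z_4 = 2.5, w_4 = 1, h_4 = 2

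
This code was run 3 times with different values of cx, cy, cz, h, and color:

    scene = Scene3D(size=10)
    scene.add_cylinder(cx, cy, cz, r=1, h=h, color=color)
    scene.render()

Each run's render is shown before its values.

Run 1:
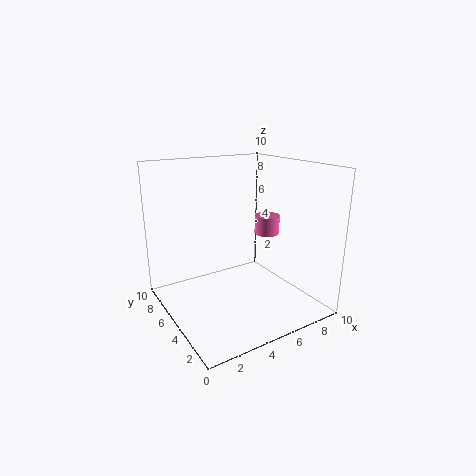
cx = 9; cy = 7; cz = 4; h = 1.5; color = 'hotpink'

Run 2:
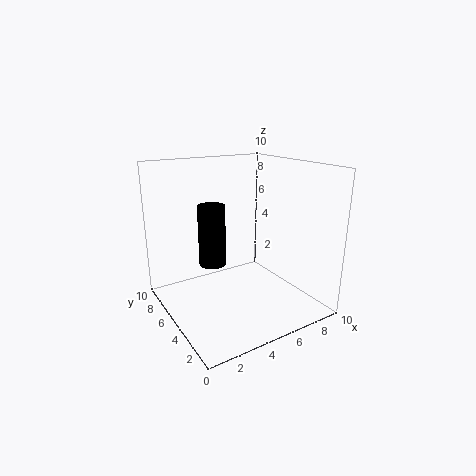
cx = 4; cy = 7; cz = 2.5; h = 4.5; color = 'black'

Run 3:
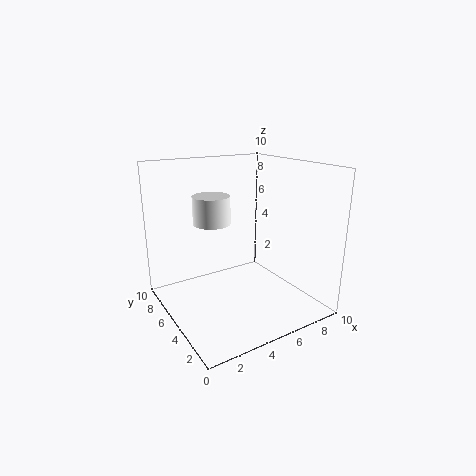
cx = 1.5; cy = 2; cz = 7.5; h = 1.5; color = 'white'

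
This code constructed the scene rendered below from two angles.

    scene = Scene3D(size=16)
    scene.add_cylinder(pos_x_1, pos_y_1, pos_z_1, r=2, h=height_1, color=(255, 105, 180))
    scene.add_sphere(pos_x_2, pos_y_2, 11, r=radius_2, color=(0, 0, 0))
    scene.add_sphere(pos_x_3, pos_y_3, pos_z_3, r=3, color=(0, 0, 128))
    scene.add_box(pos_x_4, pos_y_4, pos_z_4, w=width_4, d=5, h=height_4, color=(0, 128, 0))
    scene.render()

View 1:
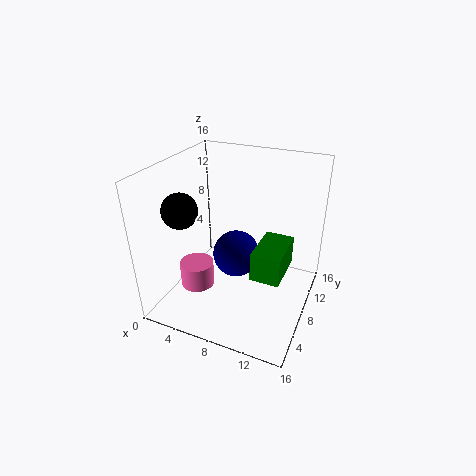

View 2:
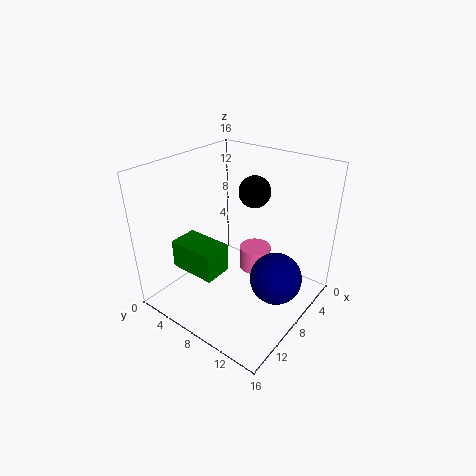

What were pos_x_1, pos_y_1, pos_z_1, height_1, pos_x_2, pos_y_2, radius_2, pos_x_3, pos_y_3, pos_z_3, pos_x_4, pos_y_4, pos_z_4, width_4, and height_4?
pos_x_1 = 3
pos_y_1 = 7
pos_z_1 = 1
height_1 = 3
pos_x_2 = 2
pos_y_2 = 6
radius_2 = 2
pos_x_3 = 6
pos_y_3 = 12
pos_z_3 = 3
pos_x_4 = 11
pos_y_4 = 4
pos_z_4 = 6
width_4 = 3
height_4 = 3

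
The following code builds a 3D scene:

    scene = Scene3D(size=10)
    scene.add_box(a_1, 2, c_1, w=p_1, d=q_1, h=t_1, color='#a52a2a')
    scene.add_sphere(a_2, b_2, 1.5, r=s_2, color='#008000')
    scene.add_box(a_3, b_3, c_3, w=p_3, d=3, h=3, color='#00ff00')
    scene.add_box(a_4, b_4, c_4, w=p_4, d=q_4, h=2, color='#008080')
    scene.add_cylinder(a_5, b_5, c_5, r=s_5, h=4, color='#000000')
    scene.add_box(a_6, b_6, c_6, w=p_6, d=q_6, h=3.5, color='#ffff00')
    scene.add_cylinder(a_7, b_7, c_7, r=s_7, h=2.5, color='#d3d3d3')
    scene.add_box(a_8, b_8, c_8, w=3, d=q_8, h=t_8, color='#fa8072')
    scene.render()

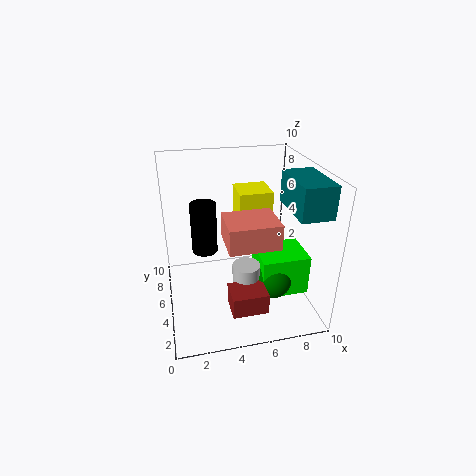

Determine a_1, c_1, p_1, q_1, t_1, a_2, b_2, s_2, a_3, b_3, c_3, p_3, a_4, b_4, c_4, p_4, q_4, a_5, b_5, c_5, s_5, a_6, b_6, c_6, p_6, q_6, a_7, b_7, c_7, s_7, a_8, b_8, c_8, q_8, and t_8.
a_1 = 4, c_1 = 0.5, p_1 = 2.5, q_1 = 2, t_1 = 1.5, a_2 = 7.5, b_2 = 4.5, s_2 = 1.5, a_3 = 6.5, b_3 = 3.5, c_3 = 0.5, p_3 = 3.5, a_4 = 7.5, b_4 = 0.5, c_4 = 8, p_4 = 2, q_4 = 3.5, a_5 = 3, b_5 = 8, c_5 = 2.5, s_5 = 1, a_6 = 5.5, b_6 = 6.5, c_6 = 4, p_6 = 2.5, q_6 = 2.5, a_7 = 5.5, b_7 = 4.5, c_7 = 0.5, s_7 = 1, a_8 = 3.5, b_8 = 0.5, c_8 = 6.5, q_8 = 2.5, t_8 = 1.5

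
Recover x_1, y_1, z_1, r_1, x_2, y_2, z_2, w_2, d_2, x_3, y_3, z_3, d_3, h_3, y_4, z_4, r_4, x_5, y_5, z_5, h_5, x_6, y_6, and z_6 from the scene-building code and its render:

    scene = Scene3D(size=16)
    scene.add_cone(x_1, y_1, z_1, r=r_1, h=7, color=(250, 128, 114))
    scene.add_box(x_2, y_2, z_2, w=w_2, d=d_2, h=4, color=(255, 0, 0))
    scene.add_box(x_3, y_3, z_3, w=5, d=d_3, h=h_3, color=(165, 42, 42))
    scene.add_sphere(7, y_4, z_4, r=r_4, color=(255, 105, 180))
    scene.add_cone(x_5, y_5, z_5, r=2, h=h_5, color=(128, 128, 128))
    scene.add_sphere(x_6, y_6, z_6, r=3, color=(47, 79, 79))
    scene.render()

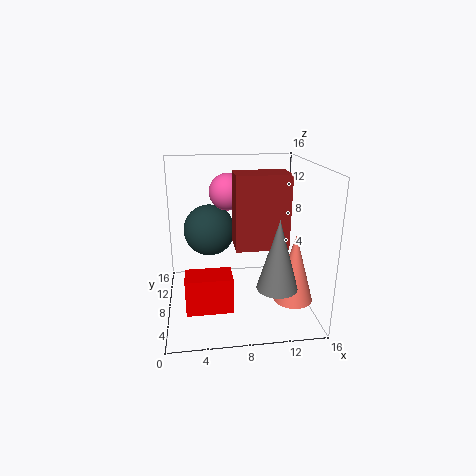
x_1 = 13, y_1 = 3, z_1 = 3, r_1 = 2, x_2 = 2, y_2 = 4, z_2 = 1, w_2 = 5, d_2 = 3, x_3 = 7, y_3 = 2, z_3 = 9, d_3 = 3, h_3 = 7, y_4 = 9, z_4 = 13, r_4 = 2, x_5 = 11, y_5 = 2, z_5 = 5, h_5 = 7, x_6 = 5, y_6 = 11, z_6 = 8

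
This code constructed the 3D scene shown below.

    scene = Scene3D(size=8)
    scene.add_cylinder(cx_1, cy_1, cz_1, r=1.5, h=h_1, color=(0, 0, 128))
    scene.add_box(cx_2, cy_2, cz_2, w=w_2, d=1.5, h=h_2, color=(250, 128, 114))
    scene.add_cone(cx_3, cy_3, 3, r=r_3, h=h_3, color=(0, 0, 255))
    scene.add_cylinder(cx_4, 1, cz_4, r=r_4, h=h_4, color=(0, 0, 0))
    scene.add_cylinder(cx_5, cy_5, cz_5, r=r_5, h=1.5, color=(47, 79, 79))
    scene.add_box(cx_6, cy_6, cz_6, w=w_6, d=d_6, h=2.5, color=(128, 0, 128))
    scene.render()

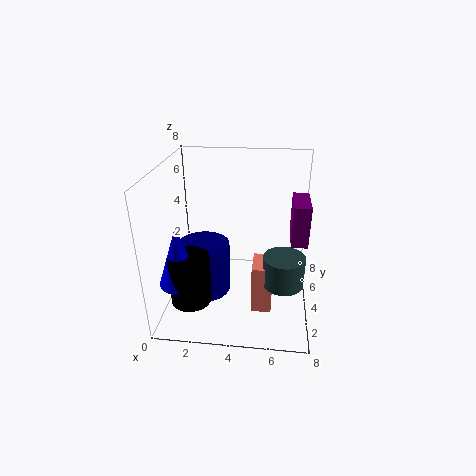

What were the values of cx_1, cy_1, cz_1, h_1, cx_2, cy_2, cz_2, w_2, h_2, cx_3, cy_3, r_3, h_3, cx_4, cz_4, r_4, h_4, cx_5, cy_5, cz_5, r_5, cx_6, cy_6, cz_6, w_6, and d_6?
cx_1 = 2; cy_1 = 4; cz_1 = 0.5; h_1 = 3; cx_2 = 5; cy_2 = 1; cz_2 = 1.5; w_2 = 1; h_2 = 2.5; cx_3 = 1.5; cy_3 = 1; r_3 = 1; h_3 = 3; cx_4 = 2; cz_4 = 2; r_4 = 1; h_4 = 2.5; cx_5 = 6.5; cy_5 = 1.5; cz_5 = 3; r_5 = 1; cx_6 = 7; cy_6 = 5; cz_6 = 3; w_6 = 1; d_6 = 2.5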